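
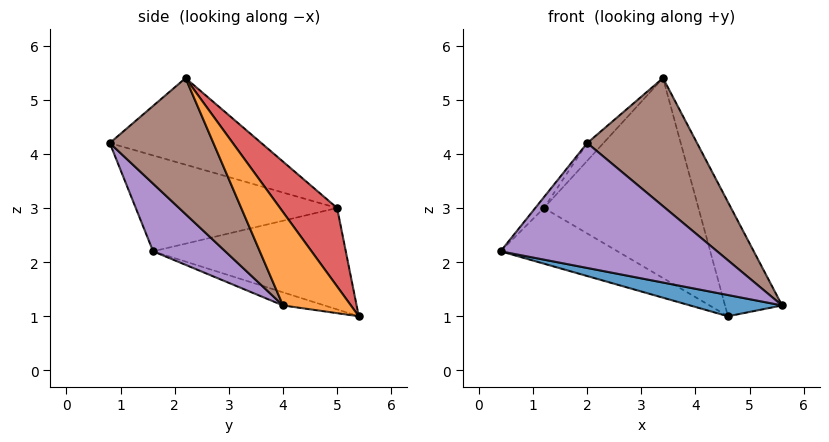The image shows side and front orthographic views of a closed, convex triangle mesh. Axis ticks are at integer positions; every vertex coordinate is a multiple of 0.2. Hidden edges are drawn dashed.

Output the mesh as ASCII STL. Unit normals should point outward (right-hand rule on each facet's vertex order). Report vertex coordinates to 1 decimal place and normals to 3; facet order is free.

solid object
 facet normal -0.093 -0.205 -0.974
  outer loop
   vertex 4.6 5.4 1.0
   vertex 5.6 4.0 1.2
   vertex 0.4 1.6 2.2
  endloop
 endfacet
 facet normal 0.634 0.533 0.560
  outer loop
   vertex 3.4 2.2 5.4
   vertex 5.6 4.0 1.2
   vertex 4.6 5.4 1.0
  endloop
 endfacet
 facet normal -0.509 0.309 -0.803
  outer loop
   vertex 1.2 5.0 3.0
   vertex 4.6 5.4 1.0
   vertex 0.4 1.6 2.2
  endloop
 endfacet
 facet normal 0.274 0.741 0.613
  outer loop
   vertex 1.2 5.0 3.0
   vertex 3.4 2.2 5.4
   vertex 4.6 5.4 1.0
  endloop
 endfacet
 facet normal 0.267 -0.802 -0.535
  outer loop
   vertex 2.0 0.8 4.2
   vertex 0.4 1.6 2.2
   vertex 5.6 4.0 1.2
  endloop
 endfacet
 facet normal 0.686 -0.726 0.048
  outer loop
   vertex 2.0 0.8 4.2
   vertex 5.6 4.0 1.2
   vertex 3.4 2.2 5.4
  endloop
 endfacet
 facet normal -0.774 0.033 0.632
  outer loop
   vertex 2.0 0.8 4.2
   vertex 1.2 5.0 3.0
   vertex 0.4 1.6 2.2
  endloop
 endfacet
 facet normal -0.691 0.074 0.719
  outer loop
   vertex 2.0 0.8 4.2
   vertex 3.4 2.2 5.4
   vertex 1.2 5.0 3.0
  endloop
 endfacet
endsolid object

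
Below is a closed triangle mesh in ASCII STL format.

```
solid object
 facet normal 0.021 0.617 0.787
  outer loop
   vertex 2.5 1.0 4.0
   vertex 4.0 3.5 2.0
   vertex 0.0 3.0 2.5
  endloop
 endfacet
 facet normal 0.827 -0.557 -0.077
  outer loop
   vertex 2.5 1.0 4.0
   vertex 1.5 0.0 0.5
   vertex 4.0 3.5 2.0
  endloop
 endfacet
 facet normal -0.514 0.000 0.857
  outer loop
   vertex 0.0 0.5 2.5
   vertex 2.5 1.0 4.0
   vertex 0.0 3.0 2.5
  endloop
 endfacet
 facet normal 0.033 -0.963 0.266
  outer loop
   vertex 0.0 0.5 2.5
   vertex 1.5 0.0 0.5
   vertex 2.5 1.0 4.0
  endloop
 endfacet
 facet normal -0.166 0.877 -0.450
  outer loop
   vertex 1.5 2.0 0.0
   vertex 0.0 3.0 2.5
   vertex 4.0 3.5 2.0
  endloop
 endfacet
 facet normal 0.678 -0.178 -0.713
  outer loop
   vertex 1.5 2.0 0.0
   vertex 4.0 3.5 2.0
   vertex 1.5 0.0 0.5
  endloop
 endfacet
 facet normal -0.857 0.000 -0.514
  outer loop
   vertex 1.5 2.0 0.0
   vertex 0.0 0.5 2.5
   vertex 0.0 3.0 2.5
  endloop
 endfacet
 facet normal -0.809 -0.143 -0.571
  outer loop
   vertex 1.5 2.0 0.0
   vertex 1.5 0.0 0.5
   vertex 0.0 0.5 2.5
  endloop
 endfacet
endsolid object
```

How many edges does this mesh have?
12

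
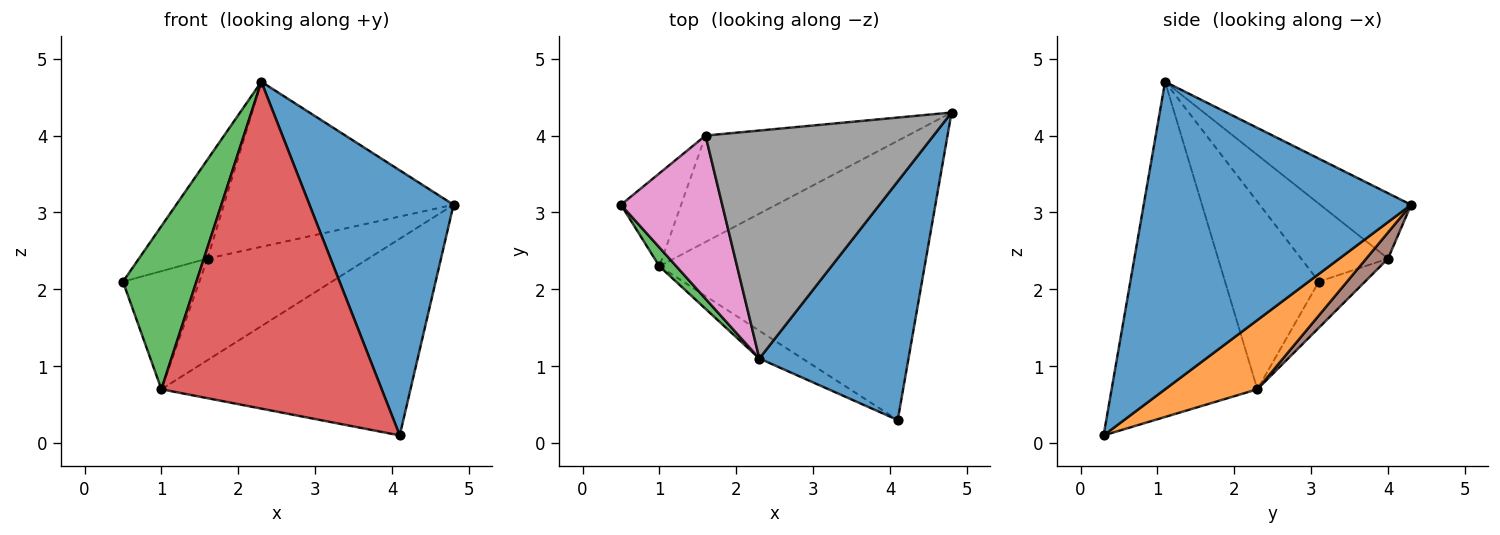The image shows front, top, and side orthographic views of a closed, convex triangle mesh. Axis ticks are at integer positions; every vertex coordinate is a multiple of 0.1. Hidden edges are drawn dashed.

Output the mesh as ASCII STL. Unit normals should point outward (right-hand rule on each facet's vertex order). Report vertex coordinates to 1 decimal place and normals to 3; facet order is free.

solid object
 facet normal 0.810 -0.436 0.393
  outer loop
   vertex 2.3 1.1 4.7
   vertex 4.1 0.3 0.1
   vertex 4.8 4.3 3.1
  endloop
 endfacet
 facet normal 0.209 0.563 -0.800
  outer loop
   vertex 1.0 2.3 0.7
   vertex 4.8 4.3 3.1
   vertex 4.1 0.3 0.1
  endloop
 endfacet
 facet normal -0.785 -0.615 0.071
  outer loop
   vertex 1.0 2.3 0.7
   vertex 2.3 1.1 4.7
   vertex 0.5 3.1 2.1
  endloop
 endfacet
 facet normal -0.550 -0.832 -0.071
  outer loop
   vertex 1.0 2.3 0.7
   vertex 4.1 0.3 0.1
   vertex 2.3 1.1 4.7
  endloop
 endfacet
 facet normal -0.429 0.710 -0.559
  outer loop
   vertex 1.6 4.0 2.4
   vertex 1.0 2.3 0.7
   vertex 0.5 3.1 2.1
  endloop
 endfacet
 facet normal 0.093 0.687 -0.720
  outer loop
   vertex 1.6 4.0 2.4
   vertex 4.8 4.3 3.1
   vertex 1.0 2.3 0.7
  endloop
 endfacet
 facet normal -0.550 0.434 0.714
  outer loop
   vertex 1.6 4.0 2.4
   vertex 0.5 3.1 2.1
   vertex 2.3 1.1 4.7
  endloop
 endfacet
 facet normal -0.226 0.571 0.789
  outer loop
   vertex 1.6 4.0 2.4
   vertex 2.3 1.1 4.7
   vertex 4.8 4.3 3.1
  endloop
 endfacet
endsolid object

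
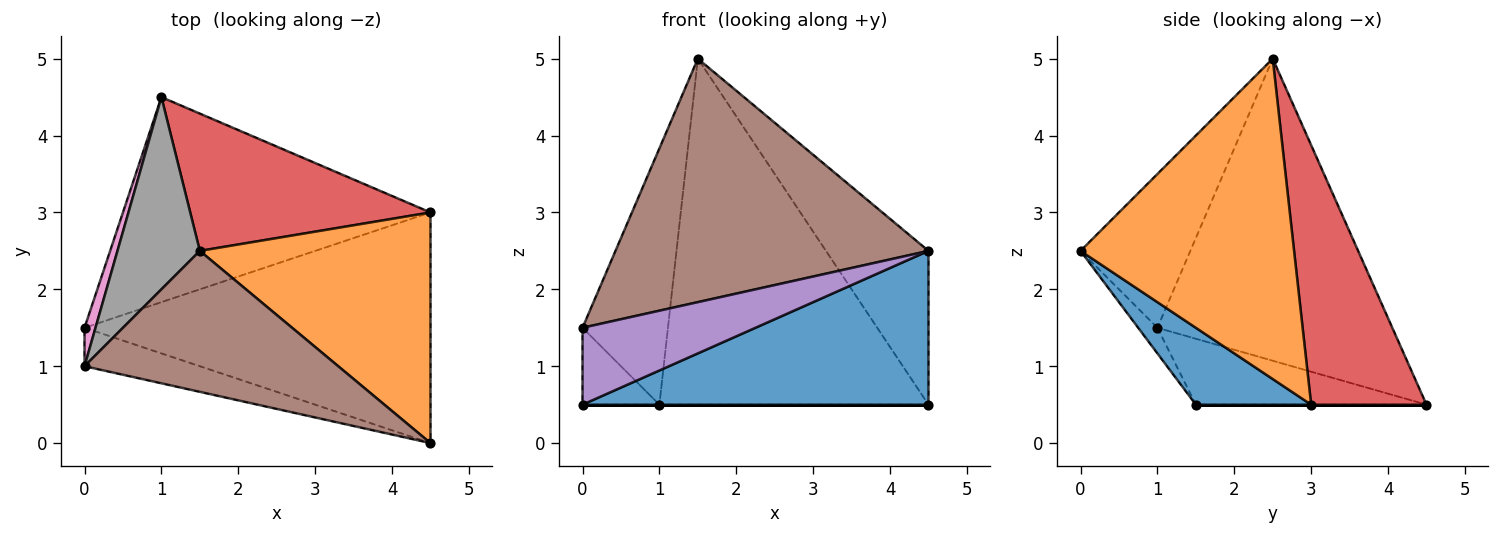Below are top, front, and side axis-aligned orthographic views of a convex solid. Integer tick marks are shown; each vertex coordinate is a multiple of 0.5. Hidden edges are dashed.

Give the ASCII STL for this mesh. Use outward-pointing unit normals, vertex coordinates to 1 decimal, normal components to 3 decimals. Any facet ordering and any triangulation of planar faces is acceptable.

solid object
 facet normal 0.182 -0.545 -0.818
  outer loop
   vertex 4.5 0.0 2.5
   vertex 0.0 1.5 0.5
   vertex 4.5 3.0 0.5
  endloop
 endfacet
 facet normal 0.756 0.363 0.544
  outer loop
   vertex 1.5 2.5 5.0
   vertex 4.5 0.0 2.5
   vertex 4.5 3.0 0.5
  endloop
 endfacet
 facet normal 0.000 0.000 -1.000
  outer loop
   vertex 1.0 4.5 0.5
   vertex 4.5 3.0 0.5
   vertex 0.0 1.5 0.5
  endloop
 endfacet
 facet normal 0.370 0.863 0.343
  outer loop
   vertex 1.0 4.5 0.5
   vertex 1.5 2.5 5.0
   vertex 4.5 3.0 0.5
  endloop
 endfacet
 facet normal -0.099 -0.890 -0.445
  outer loop
   vertex 0.0 1.0 1.5
   vertex 0.0 1.5 0.5
   vertex 4.5 0.0 2.5
  endloop
 endfacet
 facet normal -0.291 -0.828 0.479
  outer loop
   vertex 0.0 1.0 1.5
   vertex 4.5 0.0 2.5
   vertex 1.5 2.5 5.0
  endloop
 endfacet
 facet normal -0.937 0.312 0.156
  outer loop
   vertex 0.0 1.0 1.5
   vertex 1.0 4.5 0.5
   vertex 0.0 1.5 0.5
  endloop
 endfacet
 facet normal -0.910 0.331 0.248
  outer loop
   vertex 0.0 1.0 1.5
   vertex 1.5 2.5 5.0
   vertex 1.0 4.5 0.5
  endloop
 endfacet
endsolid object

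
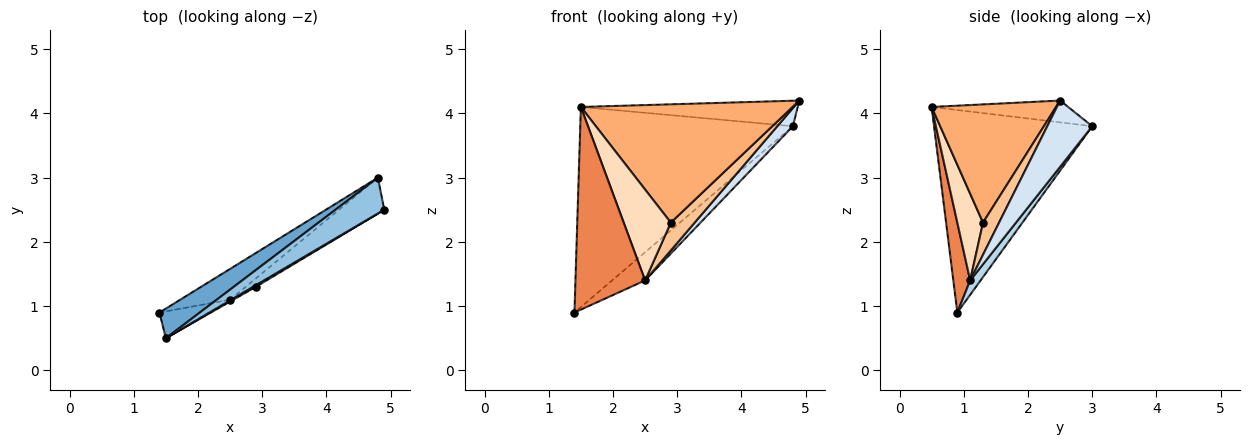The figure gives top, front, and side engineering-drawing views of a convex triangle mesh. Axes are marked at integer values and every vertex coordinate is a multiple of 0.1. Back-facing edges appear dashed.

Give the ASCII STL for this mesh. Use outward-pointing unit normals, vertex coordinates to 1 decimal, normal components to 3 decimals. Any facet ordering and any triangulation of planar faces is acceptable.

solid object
 facet normal -0.593 0.797 0.118
  outer loop
   vertex 1.5 0.5 4.1
   vertex 4.8 3.0 3.8
   vertex 1.4 0.9 0.9
  endloop
 endfacet
 facet normal -0.343 0.544 0.766
  outer loop
   vertex 1.5 0.5 4.1
   vertex 4.9 2.5 4.2
   vertex 4.8 3.0 3.8
  endloop
 endfacet
 facet normal 0.208 0.660 -0.722
  outer loop
   vertex 2.5 1.1 1.4
   vertex 1.4 0.9 0.9
   vertex 4.8 3.0 3.8
  endloop
 endfacet
 facet normal 0.794 -0.275 -0.543
  outer loop
   vertex 2.5 1.1 1.4
   vertex 4.8 3.0 3.8
   vertex 4.9 2.5 4.2
  endloop
 endfacet
 facet normal 0.233 -0.964 -0.128
  outer loop
   vertex 2.5 1.1 1.4
   vertex 1.5 0.5 4.1
   vertex 1.4 0.9 0.9
  endloop
 endfacet
 facet normal 0.507 -0.862 0.011
  outer loop
   vertex 2.9 1.3 2.3
   vertex 4.9 2.5 4.2
   vertex 1.5 0.5 4.1
  endloop
 endfacet
 facet normal 0.557 -0.828 -0.064
  outer loop
   vertex 2.9 1.3 2.3
   vertex 2.5 1.1 1.4
   vertex 4.9 2.5 4.2
  endloop
 endfacet
 facet normal 0.479 -0.878 -0.018
  outer loop
   vertex 2.9 1.3 2.3
   vertex 1.5 0.5 4.1
   vertex 2.5 1.1 1.4
  endloop
 endfacet
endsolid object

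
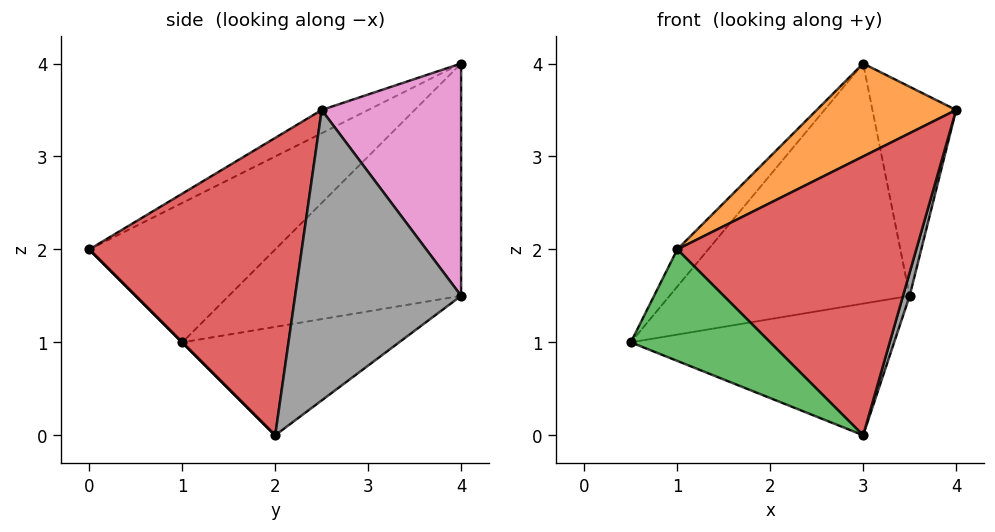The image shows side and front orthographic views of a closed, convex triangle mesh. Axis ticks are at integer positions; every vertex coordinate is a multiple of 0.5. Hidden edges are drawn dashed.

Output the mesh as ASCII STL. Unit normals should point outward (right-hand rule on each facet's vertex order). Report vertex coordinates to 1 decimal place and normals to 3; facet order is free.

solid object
 facet normal -0.824 0.137 0.549
  outer loop
   vertex 1.0 0.0 2.0
   vertex 3.0 4.0 4.0
   vertex 0.5 1.0 1.0
  endloop
 endfacet
 facet normal -0.130 -0.391 0.911
  outer loop
   vertex 1.0 0.0 2.0
   vertex 4.0 2.5 3.5
   vertex 3.0 4.0 4.0
  endloop
 endfacet
 facet normal 0.000 -0.707 -0.707
  outer loop
   vertex 1.0 0.0 2.0
   vertex 0.5 1.0 1.0
   vertex 3.0 2.0 0.0
  endloop
 endfacet
 facet normal 0.662 -0.745 -0.083
  outer loop
   vertex 1.0 0.0 2.0
   vertex 3.0 2.0 0.0
   vertex 4.0 2.5 3.5
  endloop
 endfacet
 facet normal -0.689 0.712 -0.138
  outer loop
   vertex 3.5 4.0 1.5
   vertex 0.5 1.0 1.0
   vertex 3.0 4.0 4.0
  endloop
 endfacet
 facet normal -0.492 0.598 -0.633
  outer loop
   vertex 3.5 4.0 1.5
   vertex 3.0 2.0 0.0
   vertex 0.5 1.0 1.0
  endloop
 endfacet
 facet normal 0.845 0.507 0.169
  outer loop
   vertex 3.5 4.0 1.5
   vertex 3.0 4.0 4.0
   vertex 4.0 2.5 3.5
  endloop
 endfacet
 facet normal 0.962 -0.038 -0.269
  outer loop
   vertex 3.5 4.0 1.5
   vertex 4.0 2.5 3.5
   vertex 3.0 2.0 0.0
  endloop
 endfacet
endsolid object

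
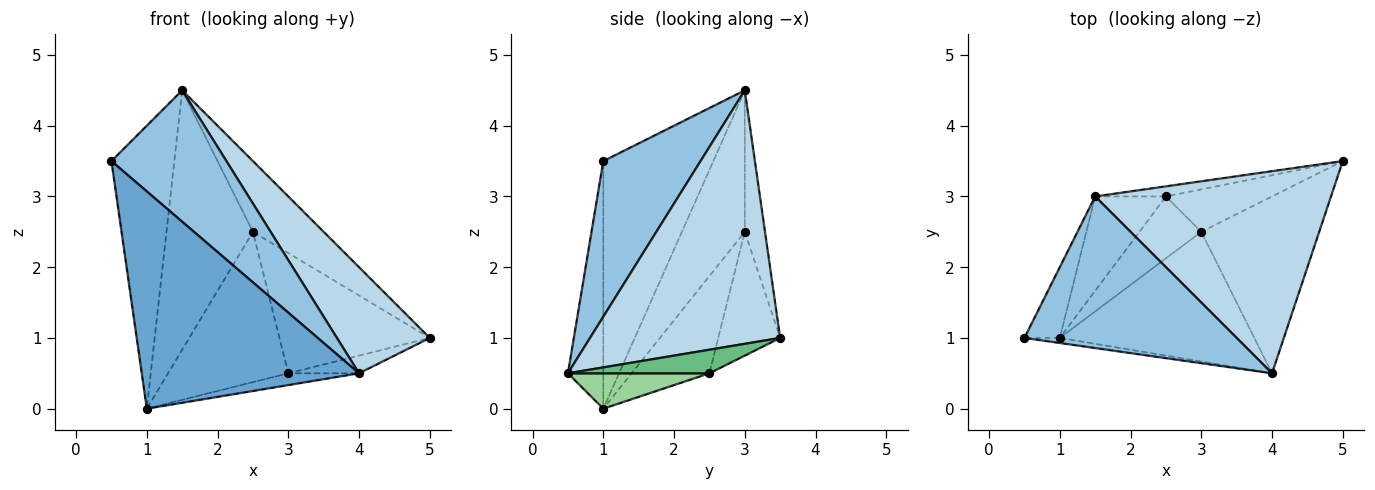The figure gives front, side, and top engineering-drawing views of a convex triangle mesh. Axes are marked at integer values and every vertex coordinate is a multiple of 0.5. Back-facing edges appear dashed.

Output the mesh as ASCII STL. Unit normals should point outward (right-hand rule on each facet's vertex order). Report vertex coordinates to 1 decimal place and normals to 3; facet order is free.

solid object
 facet normal -0.161 -0.987 -0.023
  outer loop
   vertex 1.0 1.0 0.0
   vertex 4.0 0.5 0.5
   vertex 0.5 1.0 3.5
  endloop
 endfacet
 facet normal 0.485 -0.573 0.661
  outer loop
   vertex 1.5 3.0 4.5
   vertex 0.5 1.0 3.5
   vertex 4.0 0.5 0.5
  endloop
 endfacet
 facet normal 0.689 -0.337 0.641
  outer loop
   vertex 1.5 3.0 4.5
   vertex 4.0 0.5 0.5
   vertex 5.0 3.5 1.0
  endloop
 endfacet
 facet normal -0.272 0.953 -0.136
  outer loop
   vertex 1.5 3.0 4.5
   vertex 5.0 3.5 1.0
   vertex 2.5 3.0 2.5
  endloop
 endfacet
 facet normal -0.862 0.492 -0.123
  outer loop
   vertex 1.5 3.0 4.5
   vertex 1.0 1.0 0.0
   vertex 0.5 1.0 3.5
  endloop
 endfacet
 facet normal -0.564 0.776 -0.282
  outer loop
   vertex 1.5 3.0 4.5
   vertex 2.5 3.0 2.5
   vertex 1.0 1.0 0.0
  endloop
 endfacet
 facet normal -0.362 0.879 -0.310
  outer loop
   vertex 3.0 2.5 0.5
   vertex 2.5 3.0 2.5
   vertex 5.0 3.5 1.0
  endloop
 endfacet
 facet normal -0.513 0.793 -0.327
  outer loop
   vertex 3.0 2.5 0.5
   vertex 1.0 1.0 0.0
   vertex 2.5 3.0 2.5
  endloop
 endfacet
 facet normal 0.195 0.098 -0.976
  outer loop
   vertex 3.0 2.5 0.5
   vertex 5.0 3.5 1.0
   vertex 4.0 0.5 0.5
  endloop
 endfacet
 facet normal 0.178 0.089 -0.980
  outer loop
   vertex 3.0 2.5 0.5
   vertex 4.0 0.5 0.5
   vertex 1.0 1.0 0.0
  endloop
 endfacet
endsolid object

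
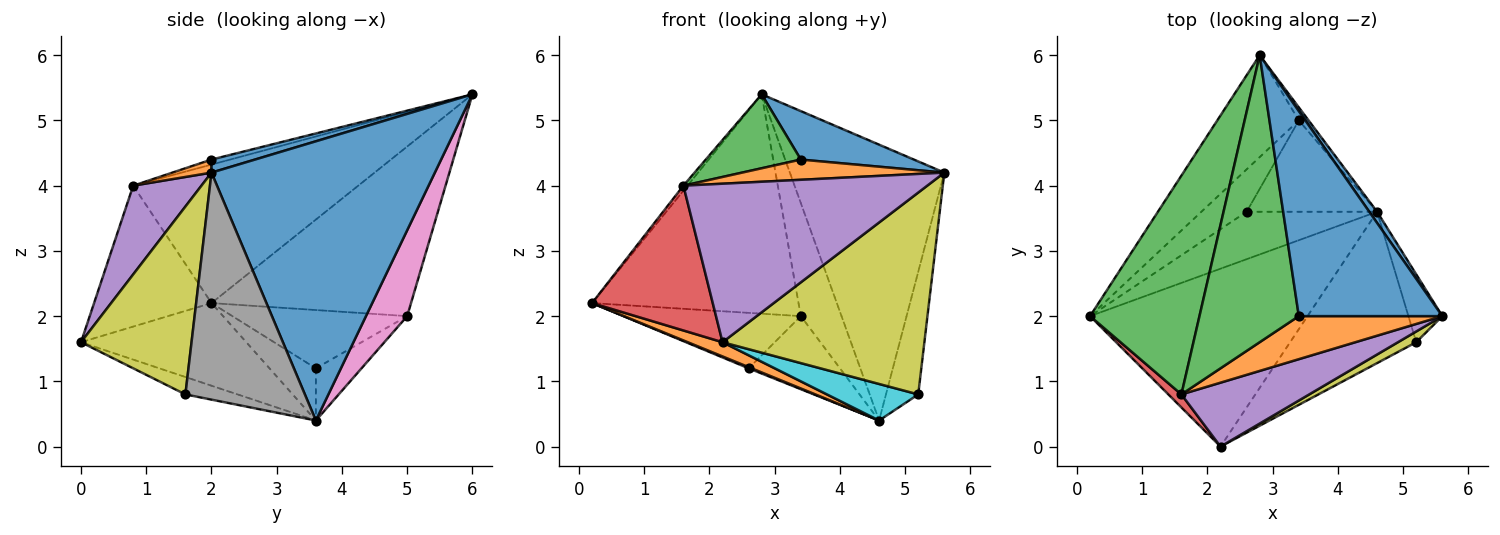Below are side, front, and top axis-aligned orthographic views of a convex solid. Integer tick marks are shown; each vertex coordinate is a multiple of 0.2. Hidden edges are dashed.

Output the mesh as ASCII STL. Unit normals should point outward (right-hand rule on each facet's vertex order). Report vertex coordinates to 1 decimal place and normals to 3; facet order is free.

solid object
 facet normal 0.822 0.569 0.023
  outer loop
   vertex 4.6 3.6 0.4
   vertex 2.8 6.0 5.4
   vertex 5.6 2.0 4.2
  endloop
 endfacet
 facet normal -0.354 -0.075 -0.932
  outer loop
   vertex 2.2 0.0 1.6
   vertex 0.2 2.0 2.2
   vertex 4.6 3.6 0.4
  endloop
 endfacet
 facet normal -0.785 0.014 0.620
  outer loop
   vertex 1.6 0.8 4.0
   vertex 2.8 6.0 5.4
   vertex 0.2 2.0 2.2
  endloop
 endfacet
 facet normal -0.696 -0.715 0.064
  outer loop
   vertex 1.6 0.8 4.0
   vertex 0.2 2.0 2.2
   vertex 2.2 0.0 1.6
  endloop
 endfacet
 facet normal 0.251 -0.898 0.362
  outer loop
   vertex 1.6 0.8 4.0
   vertex 2.2 0.0 1.6
   vertex 5.6 2.0 4.2
  endloop
 endfacet
 facet normal -0.659 0.682 -0.317
  outer loop
   vertex 3.4 5.0 2.0
   vertex 0.2 2.0 2.2
   vertex 2.8 6.0 5.4
  endloop
 endfacet
 facet normal 0.709 0.700 -0.081
  outer loop
   vertex 3.4 5.0 2.0
   vertex 2.8 6.0 5.4
   vertex 4.6 3.6 0.4
  endloop
 endfacet
 facet normal 0.956 0.258 -0.143
  outer loop
   vertex 5.2 1.6 0.8
   vertex 4.6 3.6 0.4
   vertex 5.6 2.0 4.2
  endloop
 endfacet
 facet normal 0.480 -0.876 0.047
  outer loop
   vertex 5.2 1.6 0.8
   vertex 5.6 2.0 4.2
   vertex 2.2 0.0 1.6
  endloop
 endfacet
 facet normal -0.133 -0.233 -0.963
  outer loop
   vertex 5.2 1.6 0.8
   vertex 2.2 0.0 1.6
   vertex 4.6 3.6 0.4
  endloop
 endfacet
 facet normal 0.088 -0.229 0.969
  outer loop
   vertex 3.4 2.0 4.4
   vertex 5.6 2.0 4.2
   vertex 2.8 6.0 5.4
  endloop
 endfacet
 facet normal 0.082 -0.424 0.902
  outer loop
   vertex 3.4 2.0 4.4
   vertex 1.6 0.8 4.0
   vertex 5.6 2.0 4.2
  endloop
 endfacet
 facet normal -0.049 -0.249 0.967
  outer loop
   vertex 3.4 2.0 4.4
   vertex 2.8 6.0 5.4
   vertex 1.6 0.8 4.0
  endloop
 endfacet
 facet normal -0.371 -0.023 -0.928
  outer loop
   vertex 2.6 3.6 1.2
   vertex 4.6 3.6 0.4
   vertex 0.2 2.0 2.2
  endloop
 endfacet
 facet normal -0.616 0.626 -0.478
  outer loop
   vertex 2.6 3.6 1.2
   vertex 0.2 2.0 2.2
   vertex 3.4 5.0 2.0
  endloop
 endfacet
 facet normal -0.298 0.596 -0.745
  outer loop
   vertex 2.6 3.6 1.2
   vertex 3.4 5.0 2.0
   vertex 4.6 3.6 0.4
  endloop
 endfacet
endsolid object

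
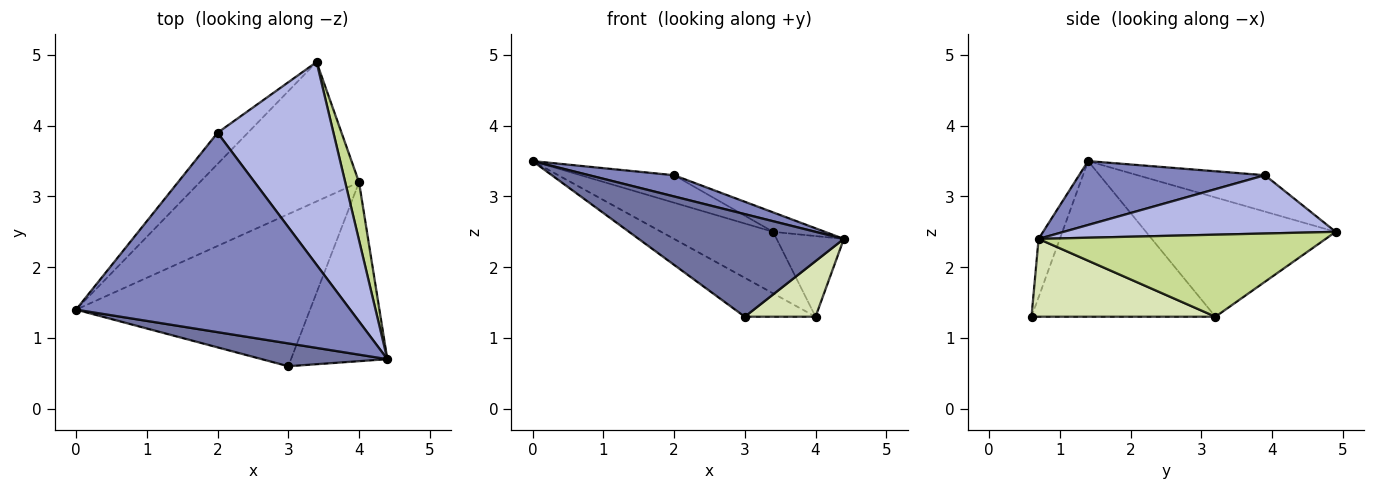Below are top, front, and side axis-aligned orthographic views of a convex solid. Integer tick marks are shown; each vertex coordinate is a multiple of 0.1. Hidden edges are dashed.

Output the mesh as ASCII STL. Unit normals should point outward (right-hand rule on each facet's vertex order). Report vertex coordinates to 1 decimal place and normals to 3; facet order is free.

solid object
 facet normal -0.100 -0.971 0.216
  outer loop
   vertex 3.0 0.6 1.3
   vertex 4.4 0.7 2.4
   vertex 0.0 1.4 3.5
  endloop
 endfacet
 facet normal 0.226 -0.103 0.969
  outer loop
   vertex 2.0 3.9 3.3
   vertex 0.0 1.4 3.5
   vertex 4.4 0.7 2.4
  endloop
 endfacet
 facet normal -0.669 0.491 -0.558
  outer loop
   vertex 2.0 3.9 3.3
   vertex 3.4 4.9 2.5
   vertex 0.0 1.4 3.5
  endloop
 endfacet
 facet normal 0.448 0.085 0.890
  outer loop
   vertex 2.0 3.9 3.3
   vertex 4.4 0.7 2.4
   vertex 3.4 4.9 2.5
  endloop
 endfacet
 facet normal -0.565 0.333 -0.755
  outer loop
   vertex 4.0 3.2 1.3
   vertex 0.0 1.4 3.5
   vertex 3.4 4.9 2.5
  endloop
 endfacet
 facet normal -0.542 0.208 -0.814
  outer loop
   vertex 4.0 3.2 1.3
   vertex 3.0 0.6 1.3
   vertex 0.0 1.4 3.5
  endloop
 endfacet
 facet normal 0.961 0.225 0.162
  outer loop
   vertex 4.0 3.2 1.3
   vertex 3.4 4.9 2.5
   vertex 4.4 0.7 2.4
  endloop
 endfacet
 facet normal 0.611 -0.235 -0.756
  outer loop
   vertex 4.0 3.2 1.3
   vertex 4.4 0.7 2.4
   vertex 3.0 0.6 1.3
  endloop
 endfacet
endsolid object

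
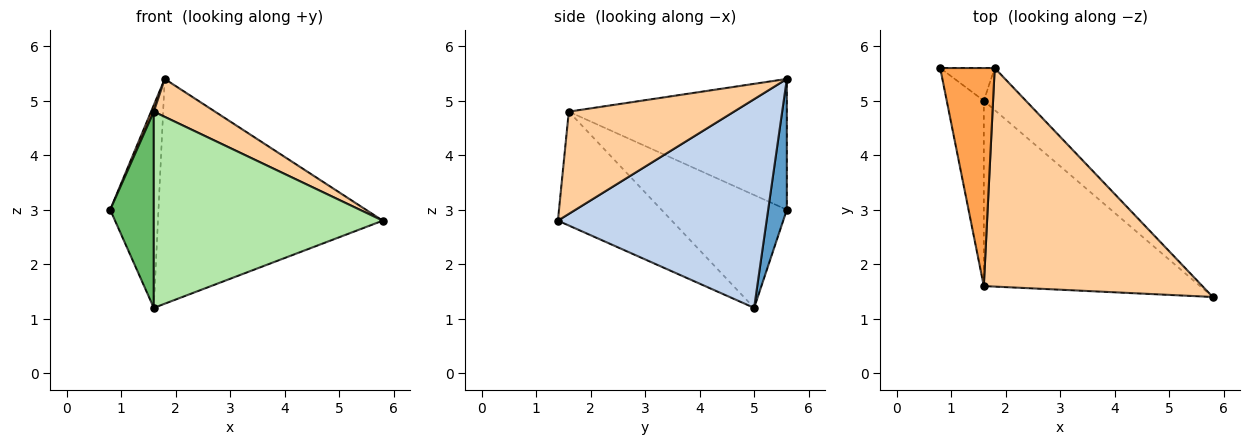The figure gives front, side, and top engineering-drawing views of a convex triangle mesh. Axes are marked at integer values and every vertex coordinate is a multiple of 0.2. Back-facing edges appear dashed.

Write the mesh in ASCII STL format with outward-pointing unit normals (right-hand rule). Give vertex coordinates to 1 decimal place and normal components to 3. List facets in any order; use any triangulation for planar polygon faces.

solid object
 facet normal 0.357 0.922 -0.149
  outer loop
   vertex 1.6 5.0 1.2
   vertex 0.8 5.6 3.0
   vertex 1.8 5.6 5.4
  endloop
 endfacet
 facet normal 0.674 0.726 -0.136
  outer loop
   vertex 1.6 5.0 1.2
   vertex 1.8 5.6 5.4
   vertex 5.8 1.4 2.8
  endloop
 endfacet
 facet normal -0.923 -0.012 0.385
  outer loop
   vertex 1.6 1.6 4.8
   vertex 1.8 5.6 5.4
   vertex 0.8 5.6 3.0
  endloop
 endfacet
 facet normal 0.419 -0.155 0.895
  outer loop
   vertex 1.6 1.6 4.8
   vertex 5.8 1.4 2.8
   vertex 1.8 5.6 5.4
  endloop
 endfacet
 facet normal -0.902 -0.314 -0.296
  outer loop
   vertex 1.6 1.6 4.8
   vertex 0.8 5.6 3.0
   vertex 1.6 5.0 1.2
  endloop
 endfacet
 facet normal -0.340 -0.684 -0.646
  outer loop
   vertex 1.6 1.6 4.8
   vertex 1.6 5.0 1.2
   vertex 5.8 1.4 2.8
  endloop
 endfacet
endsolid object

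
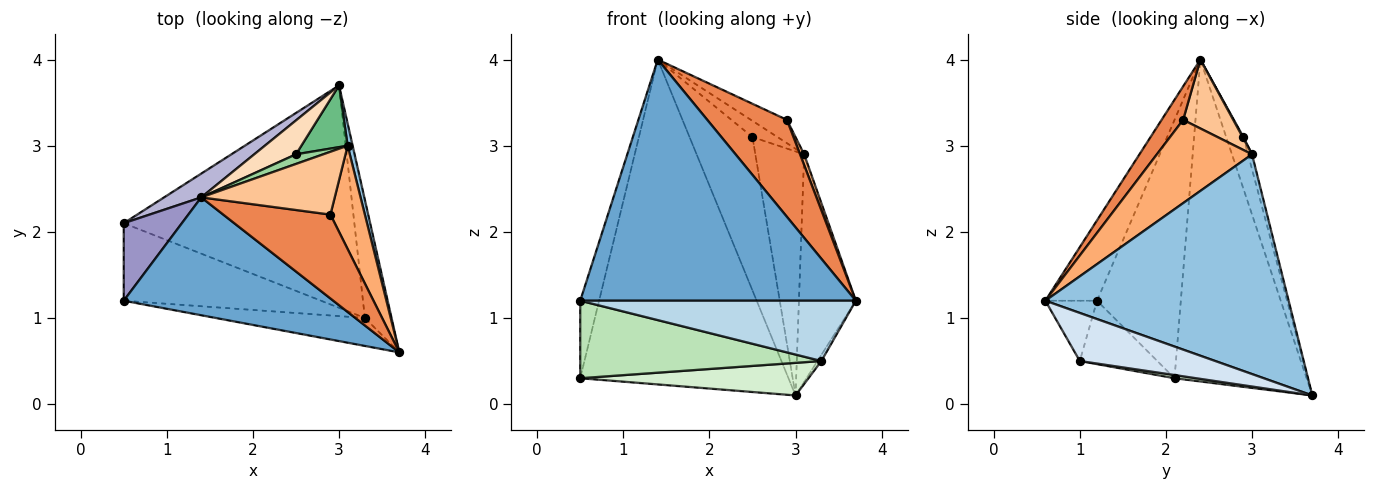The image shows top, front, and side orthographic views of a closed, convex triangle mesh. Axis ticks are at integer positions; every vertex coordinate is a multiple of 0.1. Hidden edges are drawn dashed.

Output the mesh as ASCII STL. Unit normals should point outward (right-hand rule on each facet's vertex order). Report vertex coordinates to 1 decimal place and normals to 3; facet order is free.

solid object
 facet normal -0.166 -0.886 0.433
  outer loop
   vertex 1.4 2.4 4.0
   vertex 0.5 1.2 1.2
   vertex 3.7 0.6 1.2
  endloop
 endfacet
 facet normal 0.973 0.228 0.022
  outer loop
   vertex 3.1 3.0 2.9
   vertex 3.7 0.6 1.2
   vertex 3.0 3.7 0.1
  endloop
 endfacet
 facet normal -0.168 -0.894 -0.415
  outer loop
   vertex 3.3 1.0 0.5
   vertex 3.7 0.6 1.2
   vertex 0.5 1.2 1.2
  endloop
 endfacet
 facet normal 0.874 0.025 -0.485
  outer loop
   vertex 3.3 1.0 0.5
   vertex 3.0 3.7 0.1
   vertex 3.7 0.6 1.2
  endloop
 endfacet
 facet normal 0.200 -0.741 0.641
  outer loop
   vertex 2.9 2.2 3.3
   vertex 1.4 2.4 4.0
   vertex 3.7 0.6 1.2
  endloop
 endfacet
 facet normal 0.923 -0.040 0.382
  outer loop
   vertex 2.9 2.2 3.3
   vertex 3.7 0.6 1.2
   vertex 3.1 3.0 2.9
  endloop
 endfacet
 facet normal 0.436 0.313 0.844
  outer loop
   vertex 2.9 2.2 3.3
   vertex 3.1 3.0 2.9
   vertex 1.4 2.4 4.0
  endloop
 endfacet
 facet normal -0.258 0.943 0.209
  outer loop
   vertex 2.5 2.9 3.1
   vertex 3.0 3.7 0.1
   vertex 1.4 2.4 4.0
  endloop
 endfacet
 facet normal -0.080 0.966 0.244
  outer loop
   vertex 2.5 2.9 3.1
   vertex 3.1 3.0 2.9
   vertex 3.0 3.7 0.1
  endloop
 endfacet
 facet normal 0.027 0.860 0.510
  outer loop
   vertex 2.5 2.9 3.1
   vertex 1.4 2.4 4.0
   vertex 3.1 3.0 2.9
  endloop
 endfacet
 facet normal -0.222 -0.690 -0.690
  outer loop
   vertex 0.5 2.1 0.3
   vertex 3.3 1.0 0.5
   vertex 0.5 1.2 1.2
  endloop
 endfacet
 facet normal 0.014 -0.145 -0.989
  outer loop
   vertex 0.5 2.1 0.3
   vertex 3.0 3.7 0.1
   vertex 3.3 1.0 0.5
  endloop
 endfacet
 facet normal -0.953 0.214 0.214
  outer loop
   vertex 0.5 2.1 0.3
   vertex 0.5 1.2 1.2
   vertex 1.4 2.4 4.0
  endloop
 endfacet
 facet normal -0.535 0.843 0.062
  outer loop
   vertex 0.5 2.1 0.3
   vertex 1.4 2.4 4.0
   vertex 3.0 3.7 0.1
  endloop
 endfacet
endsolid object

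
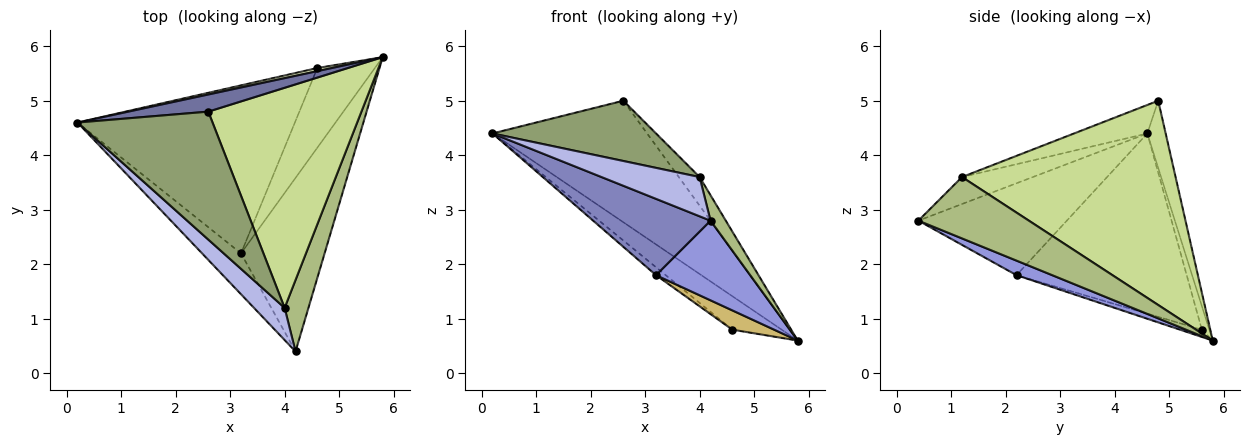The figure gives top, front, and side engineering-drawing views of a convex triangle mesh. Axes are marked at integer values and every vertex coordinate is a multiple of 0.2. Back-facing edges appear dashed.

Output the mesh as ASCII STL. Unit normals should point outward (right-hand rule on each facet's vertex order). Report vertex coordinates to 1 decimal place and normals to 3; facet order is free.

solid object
 facet normal -0.117 0.983 0.139
  outer loop
   vertex 2.6 4.8 5.0
   vertex 5.8 5.8 0.6
   vertex 0.2 4.6 4.4
  endloop
 endfacet
 facet normal -0.744 -0.589 -0.315
  outer loop
   vertex 3.2 2.2 1.8
   vertex 4.2 0.4 2.8
   vertex 0.2 4.6 4.4
  endloop
 endfacet
 facet normal 0.156 -0.412 -0.898
  outer loop
   vertex 3.2 2.2 1.8
   vertex 5.8 5.8 0.6
   vertex 4.2 0.4 2.8
  endloop
 endfacet
 facet normal -0.488 -0.675 0.553
  outer loop
   vertex 4.0 1.2 3.6
   vertex 0.2 4.6 4.4
   vertex 4.2 0.4 2.8
  endloop
 endfacet
 facet normal -0.187 -0.418 0.889
  outer loop
   vertex 4.0 1.2 3.6
   vertex 2.6 4.8 5.0
   vertex 0.2 4.6 4.4
  endloop
 endfacet
 facet normal 0.925 -0.128 0.359
  outer loop
   vertex 4.0 1.2 3.6
   vertex 4.2 0.4 2.8
   vertex 5.8 5.8 0.6
  endloop
 endfacet
 facet normal 0.798 0.078 0.598
  outer loop
   vertex 4.0 1.2 3.6
   vertex 5.8 5.8 0.6
   vertex 2.6 4.8 5.0
  endloop
 endfacet
 facet normal -0.149 0.985 0.092
  outer loop
   vertex 4.6 5.6 0.8
   vertex 0.2 4.6 4.4
   vertex 5.8 5.8 0.6
  endloop
 endfacet
 facet normal -0.638 0.036 -0.769
  outer loop
   vertex 4.6 5.6 0.8
   vertex 3.2 2.2 1.8
   vertex 0.2 4.6 4.4
  endloop
 endfacet
 facet normal -0.122 -0.234 -0.965
  outer loop
   vertex 4.6 5.6 0.8
   vertex 5.8 5.8 0.6
   vertex 3.2 2.2 1.8
  endloop
 endfacet
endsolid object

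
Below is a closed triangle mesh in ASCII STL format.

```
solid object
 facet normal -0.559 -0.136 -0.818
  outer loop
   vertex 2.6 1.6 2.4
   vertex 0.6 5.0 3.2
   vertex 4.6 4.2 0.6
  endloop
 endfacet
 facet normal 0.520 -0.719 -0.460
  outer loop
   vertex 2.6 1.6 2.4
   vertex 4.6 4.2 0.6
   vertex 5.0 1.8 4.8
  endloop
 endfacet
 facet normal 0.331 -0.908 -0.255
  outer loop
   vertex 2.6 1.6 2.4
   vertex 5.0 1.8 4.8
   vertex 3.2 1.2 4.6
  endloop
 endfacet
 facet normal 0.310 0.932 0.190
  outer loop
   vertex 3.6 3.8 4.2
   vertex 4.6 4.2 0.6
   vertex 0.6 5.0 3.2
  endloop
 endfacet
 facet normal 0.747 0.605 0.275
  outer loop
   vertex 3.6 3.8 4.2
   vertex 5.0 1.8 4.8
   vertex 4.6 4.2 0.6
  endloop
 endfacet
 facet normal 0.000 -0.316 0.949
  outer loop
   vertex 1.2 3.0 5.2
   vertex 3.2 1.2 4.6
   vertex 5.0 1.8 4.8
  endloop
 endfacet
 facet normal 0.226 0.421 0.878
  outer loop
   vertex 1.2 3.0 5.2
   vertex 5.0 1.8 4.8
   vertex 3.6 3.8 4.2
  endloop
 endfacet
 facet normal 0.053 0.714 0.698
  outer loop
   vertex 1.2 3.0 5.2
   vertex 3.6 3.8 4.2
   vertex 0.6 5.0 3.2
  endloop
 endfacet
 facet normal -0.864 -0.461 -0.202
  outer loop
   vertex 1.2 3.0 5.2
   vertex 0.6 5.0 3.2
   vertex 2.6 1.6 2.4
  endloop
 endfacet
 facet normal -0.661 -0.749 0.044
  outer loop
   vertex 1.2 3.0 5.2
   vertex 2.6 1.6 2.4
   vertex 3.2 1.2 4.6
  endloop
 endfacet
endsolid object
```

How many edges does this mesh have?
15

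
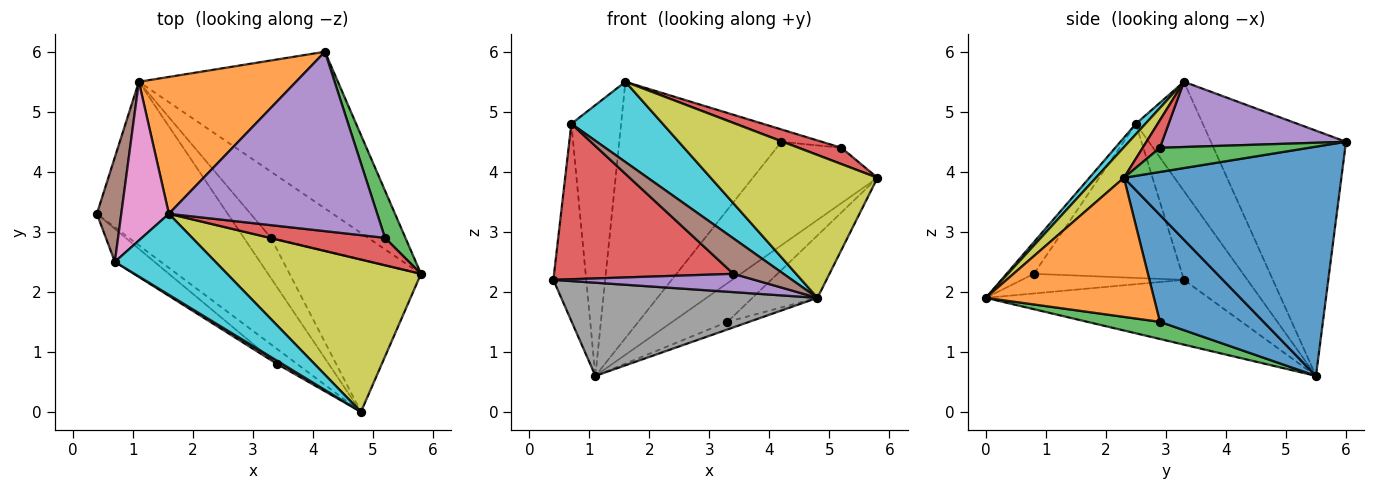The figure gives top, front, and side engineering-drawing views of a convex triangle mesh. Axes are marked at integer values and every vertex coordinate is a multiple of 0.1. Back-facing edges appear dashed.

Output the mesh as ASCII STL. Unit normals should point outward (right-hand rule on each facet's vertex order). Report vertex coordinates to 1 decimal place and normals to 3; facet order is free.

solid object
 facet normal 0.693 0.397 -0.602
  outer loop
   vertex 1.1 5.5 0.6
   vertex 4.2 6.0 4.5
   vertex 5.8 2.3 3.9
  endloop
 endfacet
 facet normal -0.592 0.711 0.380
  outer loop
   vertex 1.1 5.5 0.6
   vertex 1.6 3.3 5.5
   vertex 4.2 6.0 4.5
  endloop
 endfacet
 facet normal 0.745 0.220 0.630
  outer loop
   vertex 5.2 2.9 4.4
   vertex 5.8 2.3 3.9
   vertex 4.2 6.0 4.5
  endloop
 endfacet
 facet normal 0.202 -0.500 0.842
  outer loop
   vertex 5.2 2.9 4.4
   vertex 1.6 3.3 5.5
   vertex 5.8 2.3 3.9
  endloop
 endfacet
 facet normal 0.298 0.065 0.952
  outer loop
   vertex 5.2 2.9 4.4
   vertex 4.2 6.0 4.5
   vertex 1.6 3.3 5.5
  endloop
 endfacet
 facet normal -0.863 0.447 0.237
  outer loop
   vertex 0.7 2.5 4.8
   vertex 1.1 5.5 0.6
   vertex 0.4 3.3 2.2
  endloop
 endfacet
 facet normal -0.757 0.563 0.330
  outer loop
   vertex 0.7 2.5 4.8
   vertex 1.6 3.3 5.5
   vertex 1.1 5.5 0.6
  endloop
 endfacet
 facet normal -0.395 -0.455 -0.798
  outer loop
   vertex 4.8 0.0 1.9
   vertex 0.4 3.3 2.2
   vertex 1.1 5.5 0.6
  endloop
 endfacet
 facet normal 0.114 -0.680 0.725
  outer loop
   vertex 4.8 0.0 1.9
   vertex 5.8 2.3 3.9
   vertex 1.6 3.3 5.5
  endloop
 endfacet
 facet normal 0.073 -0.702 0.708
  outer loop
   vertex 4.8 0.0 1.9
   vertex 1.6 3.3 5.5
   vertex 0.7 2.5 4.8
  endloop
 endfacet
 facet normal 0.689 0.366 -0.626
  outer loop
   vertex 3.3 2.9 1.5
   vertex 1.1 5.5 0.6
   vertex 5.8 2.3 3.9
  endloop
 endfacet
 facet normal 0.700 0.271 -0.661
  outer loop
   vertex 3.3 2.9 1.5
   vertex 5.8 2.3 3.9
   vertex 4.8 0.0 1.9
  endloop
 endfacet
 facet normal 0.528 0.158 -0.834
  outer loop
   vertex 3.3 2.9 1.5
   vertex 4.8 0.0 1.9
   vertex 1.1 5.5 0.6
  endloop
 endfacet
 facet normal -0.629 -0.761 -0.162
  outer loop
   vertex 3.4 0.8 2.3
   vertex 0.7 2.5 4.8
   vertex 0.4 3.3 2.2
  endloop
 endfacet
 facet normal -0.529 -0.656 -0.539
  outer loop
   vertex 3.4 0.8 2.3
   vertex 0.4 3.3 2.2
   vertex 4.8 0.0 1.9
  endloop
 endfacet
 facet normal -0.477 -0.875 0.080
  outer loop
   vertex 3.4 0.8 2.3
   vertex 4.8 0.0 1.9
   vertex 0.7 2.5 4.8
  endloop
 endfacet
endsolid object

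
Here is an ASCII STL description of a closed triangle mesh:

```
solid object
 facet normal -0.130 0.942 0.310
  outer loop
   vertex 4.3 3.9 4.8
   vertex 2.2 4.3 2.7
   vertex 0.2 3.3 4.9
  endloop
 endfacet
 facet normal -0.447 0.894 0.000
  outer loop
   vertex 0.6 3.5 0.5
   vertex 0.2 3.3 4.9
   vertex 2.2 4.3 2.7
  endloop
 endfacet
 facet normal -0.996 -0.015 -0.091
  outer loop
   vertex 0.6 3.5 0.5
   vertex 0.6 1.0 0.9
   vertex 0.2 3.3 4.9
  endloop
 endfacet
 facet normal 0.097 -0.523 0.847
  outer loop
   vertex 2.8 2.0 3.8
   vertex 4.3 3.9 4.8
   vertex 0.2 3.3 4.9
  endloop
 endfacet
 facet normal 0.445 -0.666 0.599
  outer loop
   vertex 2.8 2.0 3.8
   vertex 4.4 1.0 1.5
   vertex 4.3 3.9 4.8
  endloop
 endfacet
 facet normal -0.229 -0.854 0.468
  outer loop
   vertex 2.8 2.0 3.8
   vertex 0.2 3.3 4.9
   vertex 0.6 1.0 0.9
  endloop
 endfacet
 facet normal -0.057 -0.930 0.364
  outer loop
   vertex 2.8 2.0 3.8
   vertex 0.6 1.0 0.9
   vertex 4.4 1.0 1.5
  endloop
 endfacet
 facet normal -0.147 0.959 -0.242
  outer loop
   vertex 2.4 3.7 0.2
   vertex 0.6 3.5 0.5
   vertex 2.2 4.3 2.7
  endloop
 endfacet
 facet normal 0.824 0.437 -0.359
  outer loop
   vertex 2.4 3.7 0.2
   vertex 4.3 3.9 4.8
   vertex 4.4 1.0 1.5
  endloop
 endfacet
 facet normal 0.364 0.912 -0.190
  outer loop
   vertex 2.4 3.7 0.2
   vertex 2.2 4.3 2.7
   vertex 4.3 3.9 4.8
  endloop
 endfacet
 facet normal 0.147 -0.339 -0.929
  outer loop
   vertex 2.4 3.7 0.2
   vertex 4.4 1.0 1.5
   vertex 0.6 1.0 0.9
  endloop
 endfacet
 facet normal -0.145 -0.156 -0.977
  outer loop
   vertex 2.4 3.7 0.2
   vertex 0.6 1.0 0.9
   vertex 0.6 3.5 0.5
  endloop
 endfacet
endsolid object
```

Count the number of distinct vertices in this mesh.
8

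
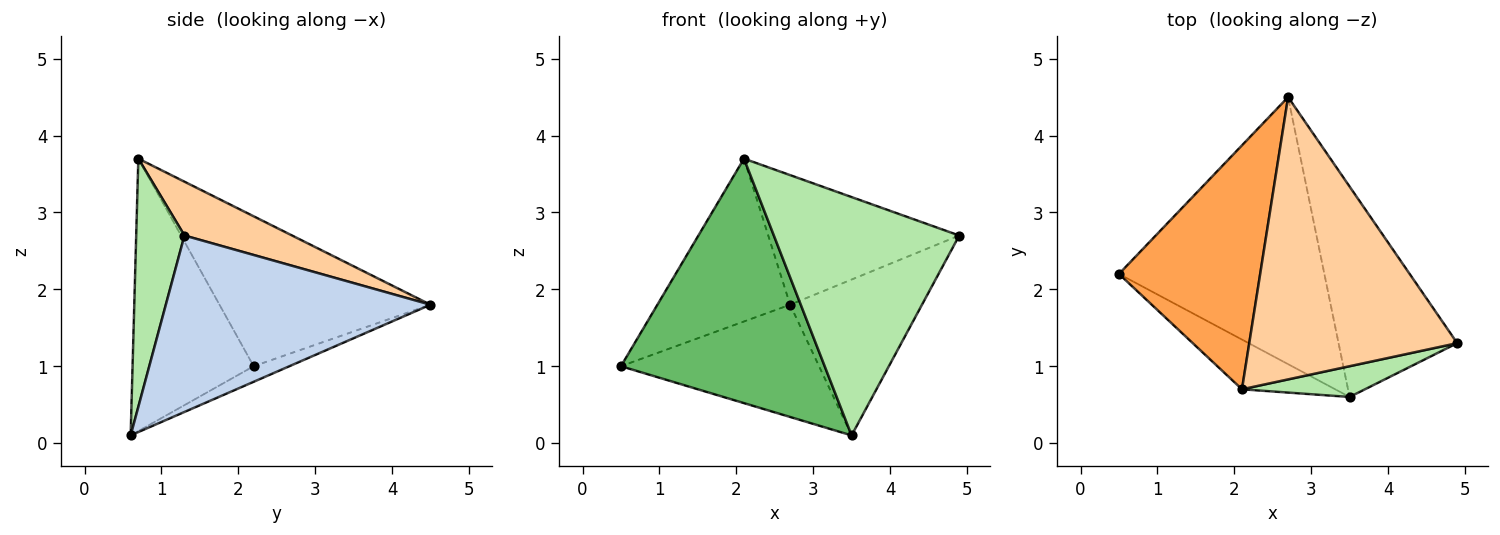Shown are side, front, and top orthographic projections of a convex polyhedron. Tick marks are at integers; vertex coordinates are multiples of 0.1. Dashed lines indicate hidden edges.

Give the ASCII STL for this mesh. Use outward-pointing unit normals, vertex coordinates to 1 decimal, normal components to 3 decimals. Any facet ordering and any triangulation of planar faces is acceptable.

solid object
 facet normal -0.070 0.387 -0.920
  outer loop
   vertex 3.5 0.6 0.1
   vertex 0.5 2.2 1.0
   vertex 2.7 4.5 1.8
  endloop
 endfacet
 facet normal 0.767 0.382 -0.516
  outer loop
   vertex 3.5 0.6 0.1
   vertex 2.7 4.5 1.8
   vertex 4.9 1.3 2.7
  endloop
 endfacet
 facet normal -0.662 0.416 0.623
  outer loop
   vertex 2.1 0.7 3.7
   vertex 2.7 4.5 1.8
   vertex 0.5 2.2 1.0
  endloop
 endfacet
 facet normal 0.229 0.406 0.885
  outer loop
   vertex 2.1 0.7 3.7
   vertex 4.9 1.3 2.7
   vertex 2.7 4.5 1.8
  endloop
 endfacet
 facet normal -0.503 -0.847 -0.172
  outer loop
   vertex 2.1 0.7 3.7
   vertex 0.5 2.2 1.0
   vertex 3.5 0.6 0.1
  endloop
 endfacet
 facet normal 0.250 -0.960 0.124
  outer loop
   vertex 2.1 0.7 3.7
   vertex 3.5 0.6 0.1
   vertex 4.9 1.3 2.7
  endloop
 endfacet
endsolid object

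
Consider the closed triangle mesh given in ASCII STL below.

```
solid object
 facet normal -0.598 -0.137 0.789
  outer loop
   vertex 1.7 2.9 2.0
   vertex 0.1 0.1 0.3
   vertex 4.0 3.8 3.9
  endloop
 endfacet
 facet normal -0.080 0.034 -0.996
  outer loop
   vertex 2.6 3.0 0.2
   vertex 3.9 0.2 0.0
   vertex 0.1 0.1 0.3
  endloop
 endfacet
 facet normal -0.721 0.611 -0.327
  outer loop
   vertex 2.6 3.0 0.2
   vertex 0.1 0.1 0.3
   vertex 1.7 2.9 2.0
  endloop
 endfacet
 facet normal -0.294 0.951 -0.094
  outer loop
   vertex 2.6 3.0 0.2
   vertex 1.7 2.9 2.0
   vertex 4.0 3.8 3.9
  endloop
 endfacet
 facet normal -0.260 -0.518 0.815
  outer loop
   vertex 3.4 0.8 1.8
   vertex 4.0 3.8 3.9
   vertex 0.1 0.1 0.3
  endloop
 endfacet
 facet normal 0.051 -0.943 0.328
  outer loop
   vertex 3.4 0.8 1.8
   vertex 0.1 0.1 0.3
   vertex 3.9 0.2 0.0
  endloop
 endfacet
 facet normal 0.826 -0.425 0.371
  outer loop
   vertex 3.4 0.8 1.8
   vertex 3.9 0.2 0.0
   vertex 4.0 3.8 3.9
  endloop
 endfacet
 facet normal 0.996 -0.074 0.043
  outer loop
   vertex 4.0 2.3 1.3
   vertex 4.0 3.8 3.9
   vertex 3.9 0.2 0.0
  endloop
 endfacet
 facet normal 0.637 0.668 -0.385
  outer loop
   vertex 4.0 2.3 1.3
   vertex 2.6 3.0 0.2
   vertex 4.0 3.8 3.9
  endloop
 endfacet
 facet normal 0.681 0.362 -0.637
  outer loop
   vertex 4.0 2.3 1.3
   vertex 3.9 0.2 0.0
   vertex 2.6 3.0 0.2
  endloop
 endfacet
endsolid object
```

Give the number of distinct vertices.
7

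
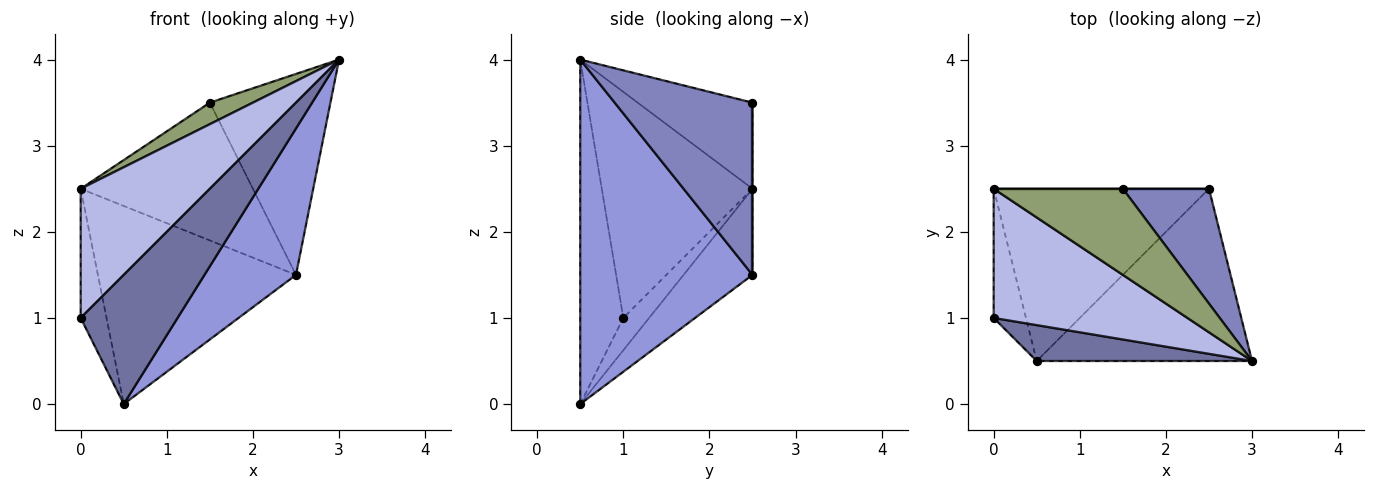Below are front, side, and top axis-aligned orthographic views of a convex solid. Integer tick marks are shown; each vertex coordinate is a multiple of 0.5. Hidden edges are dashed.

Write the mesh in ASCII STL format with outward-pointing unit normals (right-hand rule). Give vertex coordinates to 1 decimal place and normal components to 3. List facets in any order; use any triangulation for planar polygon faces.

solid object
 facet normal -0.394 -0.886 0.246
  outer loop
   vertex 0.5 0.5 0.0
   vertex 3.0 0.5 4.0
   vertex 0.0 1.0 1.0
  endloop
 endfacet
 facet normal 0.704 0.616 0.352
  outer loop
   vertex 2.5 2.5 1.5
   vertex 1.5 2.5 3.5
   vertex 3.0 0.5 4.0
  endloop
 endfacet
 facet normal 0.773 -0.411 -0.483
  outer loop
   vertex 2.5 2.5 1.5
   vertex 3.0 0.5 4.0
   vertex 0.5 0.5 0.0
  endloop
 endfacet
 facet normal -0.636 -0.545 0.545
  outer loop
   vertex 0.0 2.5 2.5
   vertex 0.0 1.0 1.0
   vertex 3.0 0.5 4.0
  endloop
 endfacet
 facet normal -0.543 -0.204 0.815
  outer loop
   vertex 0.0 2.5 2.5
   vertex 3.0 0.5 4.0
   vertex 1.5 2.5 3.5
  endloop
 endfacet
 facet normal 0.000 1.000 0.000
  outer loop
   vertex 0.0 2.5 2.5
   vertex 1.5 2.5 3.5
   vertex 2.5 2.5 1.5
  endloop
 endfacet
 facet normal -0.577 0.577 -0.577
  outer loop
   vertex 0.0 2.5 2.5
   vertex 0.5 0.5 0.0
   vertex 0.0 1.0 1.0
  endloop
 endfacet
 facet normal -0.254 0.730 -0.635
  outer loop
   vertex 0.0 2.5 2.5
   vertex 2.5 2.5 1.5
   vertex 0.5 0.5 0.0
  endloop
 endfacet
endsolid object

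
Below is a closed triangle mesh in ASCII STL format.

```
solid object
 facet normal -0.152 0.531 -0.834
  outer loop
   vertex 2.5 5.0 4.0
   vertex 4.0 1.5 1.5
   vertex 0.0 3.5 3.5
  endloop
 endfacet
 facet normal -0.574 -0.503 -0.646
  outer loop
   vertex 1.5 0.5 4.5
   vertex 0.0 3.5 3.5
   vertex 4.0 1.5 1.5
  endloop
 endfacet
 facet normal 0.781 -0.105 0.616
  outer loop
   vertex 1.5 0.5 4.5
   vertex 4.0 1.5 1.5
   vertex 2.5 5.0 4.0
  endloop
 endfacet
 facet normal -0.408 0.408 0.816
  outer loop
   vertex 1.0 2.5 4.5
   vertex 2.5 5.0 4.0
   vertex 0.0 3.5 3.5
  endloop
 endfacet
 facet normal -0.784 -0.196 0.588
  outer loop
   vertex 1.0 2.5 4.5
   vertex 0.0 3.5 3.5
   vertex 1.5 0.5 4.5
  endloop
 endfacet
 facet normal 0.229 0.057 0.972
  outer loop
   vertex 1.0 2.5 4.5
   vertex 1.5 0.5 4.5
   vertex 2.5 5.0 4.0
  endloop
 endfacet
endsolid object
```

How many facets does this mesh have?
6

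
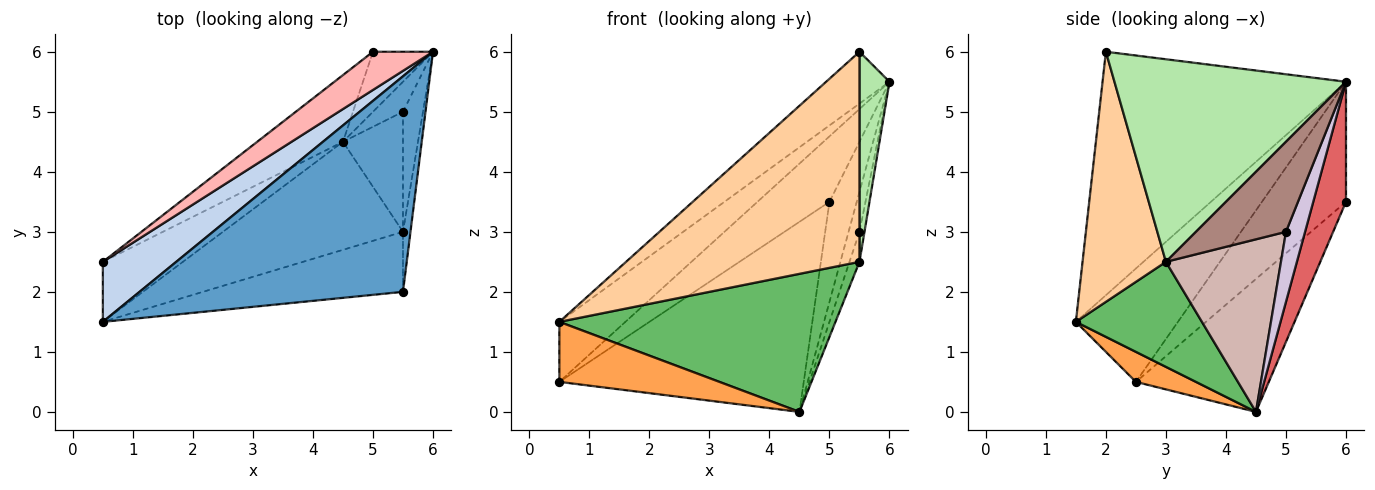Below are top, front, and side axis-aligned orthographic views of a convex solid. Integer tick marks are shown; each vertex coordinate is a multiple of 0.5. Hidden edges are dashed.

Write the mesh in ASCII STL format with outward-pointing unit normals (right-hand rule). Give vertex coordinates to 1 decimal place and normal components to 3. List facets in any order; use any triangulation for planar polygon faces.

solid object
 facet normal -0.668 0.174 0.723
  outer loop
   vertex 5.5 2.0 6.0
   vertex 6.0 6.0 5.5
   vertex 0.5 1.5 1.5
  endloop
 endfacet
 facet normal -0.738 0.477 0.477
  outer loop
   vertex 0.5 2.5 0.5
   vertex 0.5 1.5 1.5
   vertex 6.0 6.0 5.5
  endloop
 endfacet
 facet normal 0.256 -0.683 -0.683
  outer loop
   vertex 0.5 2.5 0.5
   vertex 4.5 4.5 0.0
   vertex 0.5 1.5 1.5
  endloop
 endfacet
 facet normal 0.325 -0.909 -0.260
  outer loop
   vertex 5.5 3.0 2.5
   vertex 5.5 2.0 6.0
   vertex 0.5 1.5 1.5
  endloop
 endfacet
 facet normal 0.338 -0.741 -0.580
  outer loop
   vertex 5.5 3.0 2.5
   vertex 0.5 1.5 1.5
   vertex 4.5 4.5 0.0
  endloop
 endfacet
 facet normal 0.991 -0.128 -0.037
  outer loop
   vertex 5.5 3.0 2.5
   vertex 6.0 6.0 5.5
   vertex 5.5 2.0 6.0
  endloop
 endfacet
 facet normal 0.717 0.598 -0.359
  outer loop
   vertex 5.0 6.0 3.5
   vertex 6.0 6.0 5.5
   vertex 4.5 4.5 0.0
  endloop
 endfacet
 facet normal -0.710 0.608 0.355
  outer loop
   vertex 5.0 6.0 3.5
   vertex 0.5 2.5 0.5
   vertex 6.0 6.0 5.5
  endloop
 endfacet
 facet normal -0.457 0.840 -0.295
  outer loop
   vertex 5.0 6.0 3.5
   vertex 4.5 4.5 0.0
   vertex 0.5 2.5 0.5
  endloop
 endfacet
 facet normal 0.814 0.465 -0.349
  outer loop
   vertex 5.5 5.0 3.0
   vertex 4.5 4.5 0.0
   vertex 6.0 6.0 5.5
  endloop
 endfacet
 facet normal 0.975 0.054 -0.217
  outer loop
   vertex 5.5 5.0 3.0
   vertex 6.0 6.0 5.5
   vertex 5.5 3.0 2.5
  endloop
 endfacet
 facet normal 0.941 0.082 -0.327
  outer loop
   vertex 5.5 5.0 3.0
   vertex 5.5 3.0 2.5
   vertex 4.5 4.5 0.0
  endloop
 endfacet
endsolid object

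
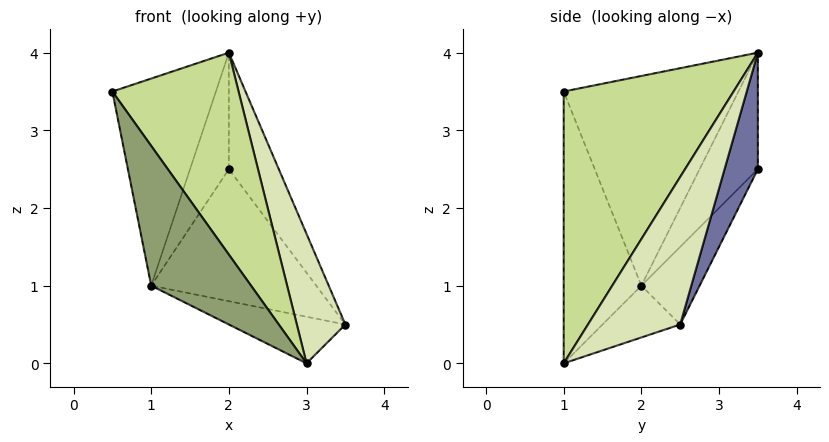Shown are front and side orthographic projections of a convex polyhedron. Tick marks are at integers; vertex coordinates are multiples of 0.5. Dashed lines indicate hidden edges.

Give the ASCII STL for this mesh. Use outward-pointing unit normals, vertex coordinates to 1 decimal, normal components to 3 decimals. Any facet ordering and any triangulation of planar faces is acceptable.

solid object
 facet normal 0.555 0.832 0.000
  outer loop
   vertex 2.0 3.5 4.0
   vertex 3.5 2.5 0.5
   vertex 2.0 3.5 2.5
  endloop
 endfacet
 facet normal -0.270 0.765 -0.585
  outer loop
   vertex 1.0 2.0 1.0
   vertex 2.0 3.5 2.5
   vertex 3.5 2.5 0.5
  endloop
 endfacet
 facet normal -0.860 0.510 0.032
  outer loop
   vertex 1.0 2.0 1.0
   vertex 0.5 1.0 3.5
   vertex 2.0 3.5 4.0
  endloop
 endfacet
 facet normal -0.832 0.555 0.000
  outer loop
   vertex 1.0 2.0 1.0
   vertex 2.0 3.5 4.0
   vertex 2.0 3.5 2.5
  endloop
 endfacet
 facet normal -0.562 -0.723 -0.402
  outer loop
   vertex 3.0 1.0 0.0
   vertex 0.5 1.0 3.5
   vertex 1.0 2.0 1.0
  endloop
 endfacet
 facet normal -0.254 0.381 -0.889
  outer loop
   vertex 3.0 1.0 0.0
   vertex 1.0 2.0 1.0
   vertex 3.5 2.5 0.5
  endloop
 endfacet
 facet normal 0.696 -0.517 0.497
  outer loop
   vertex 3.0 1.0 0.0
   vertex 2.0 3.5 4.0
   vertex 0.5 1.0 3.5
  endloop
 endfacet
 facet normal 0.788 -0.415 0.456
  outer loop
   vertex 3.0 1.0 0.0
   vertex 3.5 2.5 0.5
   vertex 2.0 3.5 4.0
  endloop
 endfacet
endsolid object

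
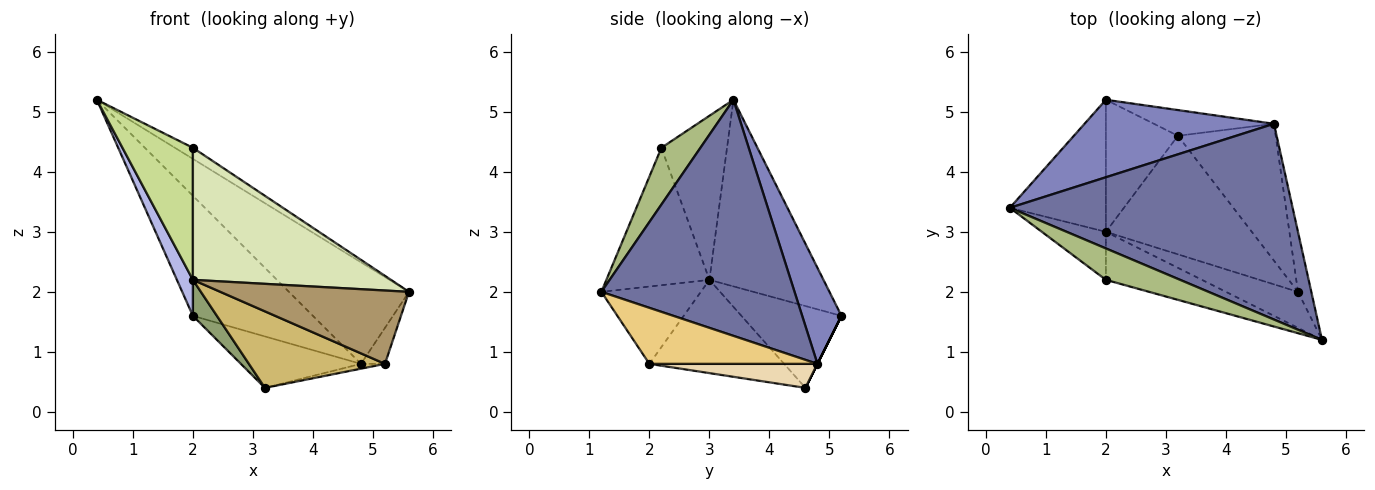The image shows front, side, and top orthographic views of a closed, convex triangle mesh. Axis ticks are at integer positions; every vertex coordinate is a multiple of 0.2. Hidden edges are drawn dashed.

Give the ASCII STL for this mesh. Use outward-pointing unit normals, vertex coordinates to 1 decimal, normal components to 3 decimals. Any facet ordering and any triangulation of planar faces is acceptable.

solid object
 facet normal 0.595 0.370 0.713
  outer loop
   vertex 4.8 4.8 0.8
   vertex 0.4 3.4 5.2
   vertex 5.6 1.2 2.0
  endloop
 endfacet
 facet normal 0.265 0.810 0.523
  outer loop
   vertex 4.8 4.8 0.8
   vertex 2.0 5.2 1.6
   vertex 0.4 3.4 5.2
  endloop
 endfacet
 facet normal 0.000 0.894 -0.447
  outer loop
   vertex 4.8 4.8 0.8
   vertex 3.2 4.6 0.4
   vertex 2.0 5.2 1.6
  endloop
 endfacet
 facet normal -0.882 -0.124 -0.454
  outer loop
   vertex 2.0 3.0 2.2
   vertex 0.4 3.4 5.2
   vertex 2.0 5.2 1.6
  endloop
 endfacet
 facet normal -0.739 -0.177 -0.650
  outer loop
   vertex 2.0 3.0 2.2
   vertex 2.0 5.2 1.6
   vertex 3.2 4.6 0.4
  endloop
 endfacet
 facet normal 0.585 0.270 0.765
  outer loop
   vertex 2.0 2.2 4.4
   vertex 5.6 1.2 2.0
   vertex 0.4 3.4 5.2
  endloop
 endfacet
 facet normal -0.659 -0.707 -0.257
  outer loop
   vertex 2.0 2.2 4.4
   vertex 0.4 3.4 5.2
   vertex 2.0 3.0 2.2
  endloop
 endfacet
 facet normal -0.439 -0.844 -0.307
  outer loop
   vertex 2.0 2.2 4.4
   vertex 2.0 3.0 2.2
   vertex 5.6 1.2 2.0
  endloop
 endfacet
 facet normal -0.428 -0.811 -0.398
  outer loop
   vertex 5.2 2.0 0.8
   vertex 5.6 1.2 2.0
   vertex 2.0 3.0 2.2
  endloop
 endfacet
 facet normal -0.473 -0.478 -0.740
  outer loop
   vertex 5.2 2.0 0.8
   vertex 2.0 3.0 2.2
   vertex 3.2 4.6 0.4
  endloop
 endfacet
 facet normal 0.964 0.138 -0.229
  outer loop
   vertex 5.2 2.0 0.8
   vertex 4.8 4.8 0.8
   vertex 5.6 1.2 2.0
  endloop
 endfacet
 facet normal 0.238 0.034 -0.971
  outer loop
   vertex 5.2 2.0 0.8
   vertex 3.2 4.6 0.4
   vertex 4.8 4.8 0.8
  endloop
 endfacet
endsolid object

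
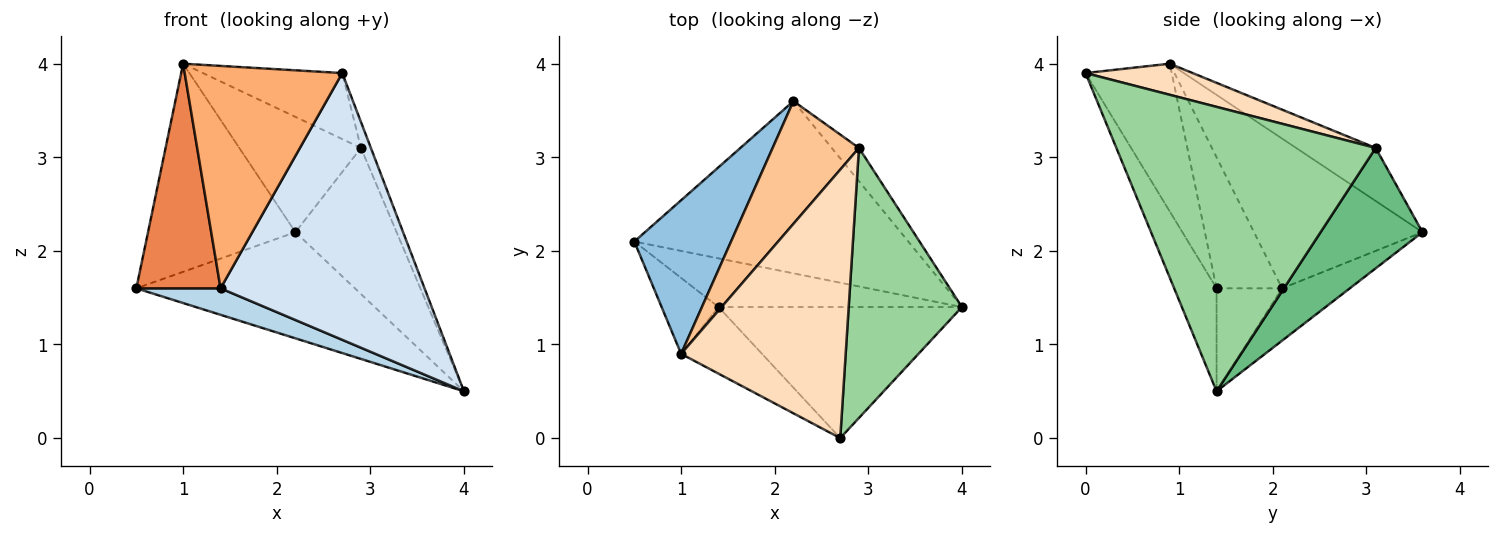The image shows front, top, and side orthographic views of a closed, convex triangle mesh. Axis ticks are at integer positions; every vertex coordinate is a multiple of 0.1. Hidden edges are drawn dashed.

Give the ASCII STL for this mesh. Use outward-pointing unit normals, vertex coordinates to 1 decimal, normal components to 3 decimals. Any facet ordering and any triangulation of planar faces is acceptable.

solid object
 facet normal -0.160 0.518 -0.840
  outer loop
   vertex 2.2 3.6 2.2
   vertex 4.0 1.4 0.5
   vertex 0.5 2.1 1.6
  endloop
 endfacet
 facet normal -0.677 0.592 0.437
  outer loop
   vertex 1.0 0.9 4.0
   vertex 2.2 3.6 2.2
   vertex 0.5 2.1 1.6
  endloop
 endfacet
 facet normal -0.348 -0.448 -0.823
  outer loop
   vertex 1.4 1.4 1.6
   vertex 0.5 2.1 1.6
   vertex 4.0 1.4 0.5
  endloop
 endfacet
 facet normal -0.183 -0.882 -0.433
  outer loop
   vertex 1.4 1.4 1.6
   vertex 4.0 1.4 0.5
   vertex 2.7 0.0 3.9
  endloop
 endfacet
 facet normal -0.593 -0.763 -0.258
  outer loop
   vertex 1.4 1.4 1.6
   vertex 1.0 0.9 4.0
   vertex 0.5 2.1 1.6
  endloop
 endfacet
 facet normal -0.464 -0.849 -0.254
  outer loop
   vertex 1.4 1.4 1.6
   vertex 2.7 0.0 3.9
   vertex 1.0 0.9 4.0
  endloop
 endfacet
 facet normal -0.409 0.625 0.665
  outer loop
   vertex 2.9 3.1 3.1
   vertex 2.2 3.6 2.2
   vertex 1.0 0.9 4.0
  endloop
 endfacet
 facet normal 0.181 0.235 0.955
  outer loop
   vertex 2.9 3.1 3.1
   vertex 1.0 0.9 4.0
   vertex 2.7 0.0 3.9
  endloop
 endfacet
 facet normal 0.701 0.696 -0.158
  outer loop
   vertex 2.9 3.1 3.1
   vertex 4.0 1.4 0.5
   vertex 2.2 3.6 2.2
  endloop
 endfacet
 facet normal 0.929 0.035 0.370
  outer loop
   vertex 2.9 3.1 3.1
   vertex 2.7 0.0 3.9
   vertex 4.0 1.4 0.5
  endloop
 endfacet
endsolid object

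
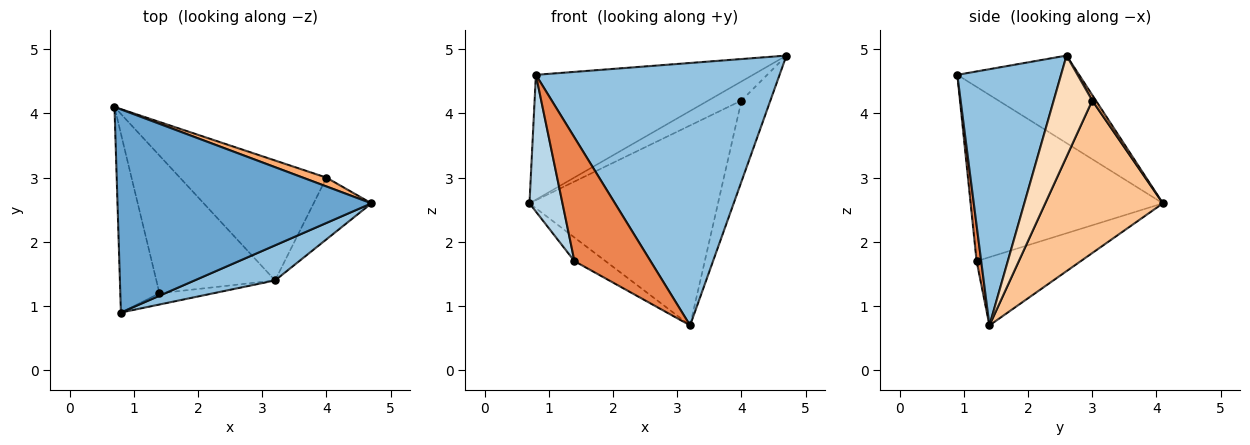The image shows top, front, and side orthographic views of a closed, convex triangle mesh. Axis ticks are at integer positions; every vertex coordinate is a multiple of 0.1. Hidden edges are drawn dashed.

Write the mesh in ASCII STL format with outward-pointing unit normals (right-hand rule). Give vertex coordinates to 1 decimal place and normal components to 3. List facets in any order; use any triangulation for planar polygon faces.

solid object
 facet normal -0.282 0.502 0.818
  outer loop
   vertex 0.8 0.9 4.6
   vertex 4.7 2.6 4.9
   vertex 0.7 4.1 2.6
  endloop
 endfacet
 facet normal 0.389 -0.913 0.122
  outer loop
   vertex 3.2 1.4 0.7
   vertex 4.7 2.6 4.9
   vertex 0.8 0.9 4.6
  endloop
 endfacet
 facet normal -0.962 -0.165 -0.216
  outer loop
   vertex 1.4 1.2 1.7
   vertex 0.8 0.9 4.6
   vertex 0.7 4.1 2.6
  endloop
 endfacet
 facet normal -0.493 0.147 -0.858
  outer loop
   vertex 1.4 1.2 1.7
   vertex 0.7 4.1 2.6
   vertex 3.2 1.4 0.7
  endloop
 endfacet
 facet normal 0.060 -0.994 -0.090
  outer loop
   vertex 1.4 1.2 1.7
   vertex 3.2 1.4 0.7
   vertex 0.8 0.9 4.6
  endloop
 endfacet
 facet normal 0.099 0.903 0.417
  outer loop
   vertex 4.0 3.0 4.2
   vertex 0.7 4.1 2.6
   vertex 4.7 2.6 4.9
  endloop
 endfacet
 facet normal 0.472 0.756 -0.453
  outer loop
   vertex 4.0 3.0 4.2
   vertex 3.2 1.4 0.7
   vertex 0.7 4.1 2.6
  endloop
 endfacet
 facet normal 0.728 0.546 -0.416
  outer loop
   vertex 4.0 3.0 4.2
   vertex 4.7 2.6 4.9
   vertex 3.2 1.4 0.7
  endloop
 endfacet
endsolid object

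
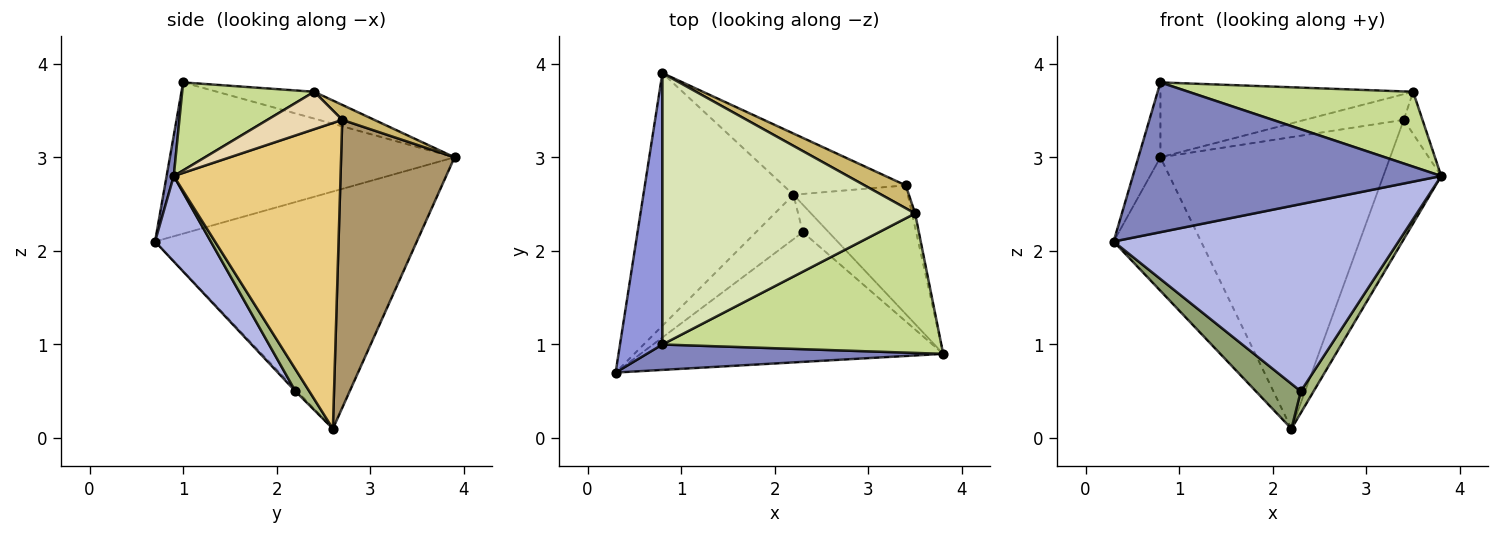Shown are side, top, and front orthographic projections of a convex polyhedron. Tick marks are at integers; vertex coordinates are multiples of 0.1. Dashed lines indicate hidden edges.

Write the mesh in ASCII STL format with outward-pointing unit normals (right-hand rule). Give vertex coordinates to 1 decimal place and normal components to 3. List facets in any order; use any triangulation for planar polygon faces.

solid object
 facet normal -0.813 0.272 -0.514
  outer loop
   vertex 2.2 2.6 0.1
   vertex 0.3 0.7 2.1
   vertex 0.8 3.9 3.0
  endloop
 endfacet
 facet normal 0.023 -0.986 0.167
  outer loop
   vertex 0.8 1.0 3.8
   vertex 0.3 0.7 2.1
   vertex 3.8 0.9 2.8
  endloop
 endfacet
 facet normal -0.960 0.074 0.269
  outer loop
   vertex 0.8 1.0 3.8
   vertex 0.8 3.9 3.0
   vertex 0.3 0.7 2.1
  endloop
 endfacet
 facet normal 0.159 -0.812 -0.562
  outer loop
   vertex 2.3 2.2 0.5
   vertex 3.8 0.9 2.8
   vertex 0.3 0.7 2.1
  endloop
 endfacet
 facet normal -0.030 -0.710 -0.703
  outer loop
   vertex 2.3 2.2 0.5
   vertex 0.3 0.7 2.1
   vertex 2.2 2.6 0.1
  endloop
 endfacet
 facet normal 0.556 -0.514 -0.653
  outer loop
   vertex 2.3 2.2 0.5
   vertex 2.2 2.6 0.1
   vertex 3.8 0.9 2.8
  endloop
 endfacet
 facet normal 0.268 -0.456 0.849
  outer loop
   vertex 3.5 2.4 3.7
   vertex 0.8 1.0 3.8
   vertex 3.8 0.9 2.8
  endloop
 endfacet
 facet normal -0.102 0.265 0.959
  outer loop
   vertex 3.5 2.4 3.7
   vertex 0.8 3.9 3.0
   vertex 0.8 1.0 3.8
  endloop
 endfacet
 facet normal 0.435 0.881 -0.185
  outer loop
   vertex 3.4 2.7 3.4
   vertex 2.2 2.6 0.1
   vertex 0.8 3.9 3.0
  endloop
 endfacet
 facet normal 0.235 0.725 0.647
  outer loop
   vertex 3.4 2.7 3.4
   vertex 0.8 3.9 3.0
   vertex 3.5 2.4 3.7
  endloop
 endfacet
 facet normal 0.891 0.309 -0.333
  outer loop
   vertex 3.4 2.7 3.4
   vertex 3.8 0.9 2.8
   vertex 2.2 2.6 0.1
  endloop
 endfacet
 facet normal 0.967 0.242 -0.081
  outer loop
   vertex 3.4 2.7 3.4
   vertex 3.5 2.4 3.7
   vertex 3.8 0.9 2.8
  endloop
 endfacet
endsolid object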